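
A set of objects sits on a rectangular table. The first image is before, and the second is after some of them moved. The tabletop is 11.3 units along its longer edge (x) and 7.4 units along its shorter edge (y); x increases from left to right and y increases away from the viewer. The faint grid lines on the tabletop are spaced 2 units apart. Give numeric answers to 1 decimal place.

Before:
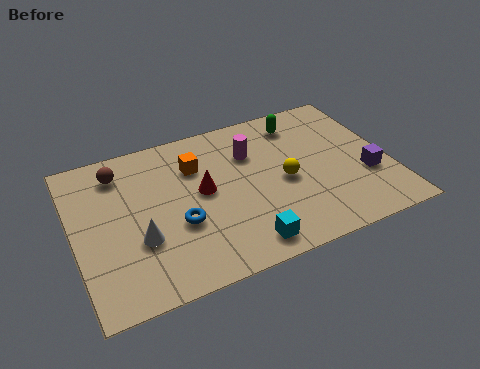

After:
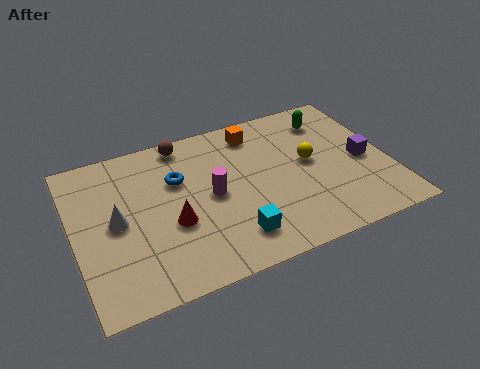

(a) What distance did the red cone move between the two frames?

1.6

From (4.6, 4.0) to (3.4, 2.9), the red cone covered √(1.2² + 1.1²) ≈ 1.6 units.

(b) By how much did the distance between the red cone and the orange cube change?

+3.4

They were about 1.3 units apart before and 4.7 after — 3.4 units further apart.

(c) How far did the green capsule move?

1.1

From (8.4, 6.1) to (9.5, 5.9), the green capsule covered √(1.1² + 0.2²) ≈ 1.1 units.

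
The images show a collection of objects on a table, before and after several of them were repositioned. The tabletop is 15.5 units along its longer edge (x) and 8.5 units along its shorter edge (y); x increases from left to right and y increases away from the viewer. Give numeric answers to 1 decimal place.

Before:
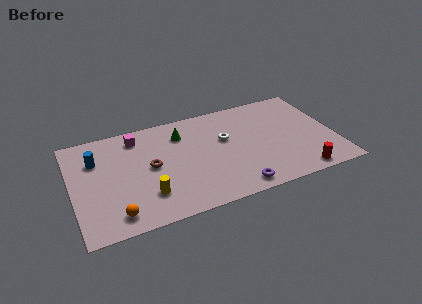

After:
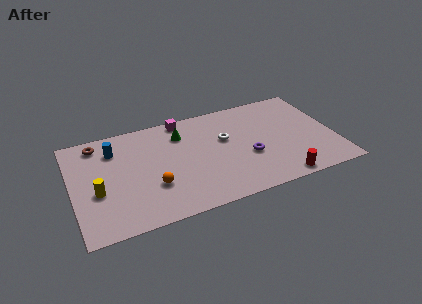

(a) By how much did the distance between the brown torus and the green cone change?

+2.1

The distance was about 2.9 in the first image and 5.0 in the second, so they moved 2.1 units further apart.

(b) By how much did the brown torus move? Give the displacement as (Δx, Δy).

(-2.9, 2.9)

The brown torus was at about (4.6, 4.4) and moved to about (1.7, 7.3).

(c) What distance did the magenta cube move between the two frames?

2.9

The magenta cube was near (4.0, 7.1) before and (6.8, 7.7) after, so it travelled √(2.8² + 0.6²) ≈ 2.9 units.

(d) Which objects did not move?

the green cone and the white torus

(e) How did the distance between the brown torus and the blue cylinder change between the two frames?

-2.3

They were about 3.5 units apart before and 1.2 after — 2.3 units closer together.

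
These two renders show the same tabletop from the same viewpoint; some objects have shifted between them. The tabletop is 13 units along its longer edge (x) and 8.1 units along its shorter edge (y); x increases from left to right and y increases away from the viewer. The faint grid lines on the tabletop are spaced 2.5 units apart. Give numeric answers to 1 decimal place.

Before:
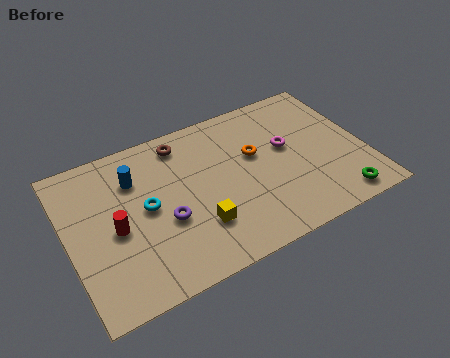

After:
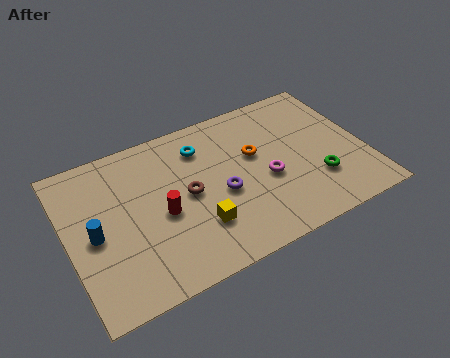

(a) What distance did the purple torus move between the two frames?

2.5

From (4.1, 3.2) to (6.6, 3.5), the purple torus covered √(2.5² + 0.3²) ≈ 2.5 units.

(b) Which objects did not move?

the yellow cube and the orange torus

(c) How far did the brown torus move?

2.8

The brown torus moved from about (5.3, 6.9) to (5.2, 4.1), a distance of √(0.1² + 2.8²) ≈ 2.8.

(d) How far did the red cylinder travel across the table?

2.0

The red cylinder moved from about (2.0, 3.7) to (4.0, 3.6), a distance of √(2.0² + 0.1²) ≈ 2.0.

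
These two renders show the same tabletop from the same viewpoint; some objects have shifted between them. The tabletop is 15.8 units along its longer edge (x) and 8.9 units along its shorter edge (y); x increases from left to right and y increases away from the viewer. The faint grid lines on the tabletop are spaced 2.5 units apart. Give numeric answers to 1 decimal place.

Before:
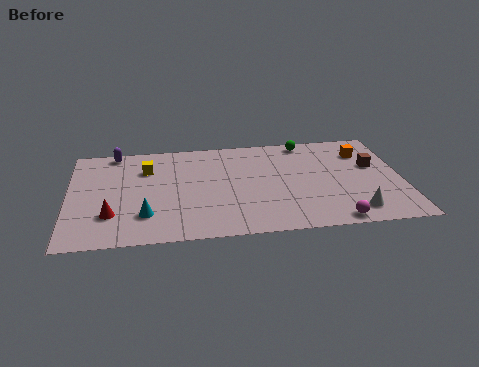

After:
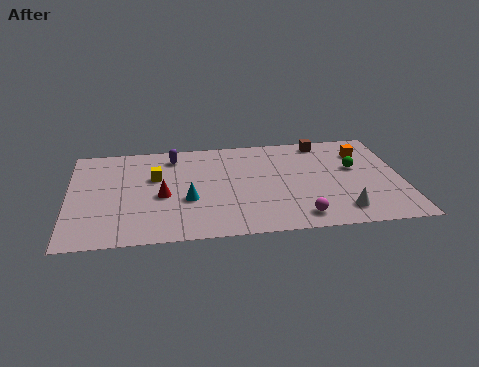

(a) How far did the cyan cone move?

2.3

From (3.6, 2.3) to (5.6, 3.4), the cyan cone covered √(2.0² + 1.1²) ≈ 2.3 units.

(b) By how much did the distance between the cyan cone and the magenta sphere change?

-3.3

Before: roughly 8.9 units apart; after: 5.6. That's 3.3 units closer together.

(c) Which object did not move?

the orange cube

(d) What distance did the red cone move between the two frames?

2.8

The red cone moved from about (2.0, 2.5) to (4.4, 3.9), a distance of √(2.4² + 1.4²) ≈ 2.8.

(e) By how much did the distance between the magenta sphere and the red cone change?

-3.6

Before: roughly 10.5 units apart; after: 6.9. That's 3.6 units closer together.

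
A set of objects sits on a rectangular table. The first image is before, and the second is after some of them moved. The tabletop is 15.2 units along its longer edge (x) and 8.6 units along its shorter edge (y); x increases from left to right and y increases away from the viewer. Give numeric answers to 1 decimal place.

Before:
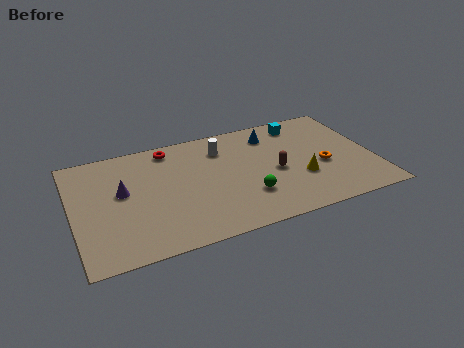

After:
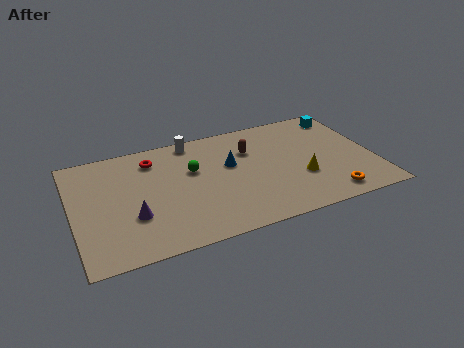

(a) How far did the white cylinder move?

1.8

The white cylinder was near (7.7, 6.6) before and (6.3, 7.7) after, so it travelled √(1.4² + 1.1²) ≈ 1.8 units.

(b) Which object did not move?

the yellow cone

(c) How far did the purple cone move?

2.0

The purple cone moved from about (2.5, 4.9) to (2.9, 2.9), a distance of √(0.4² + 2.0²) ≈ 2.0.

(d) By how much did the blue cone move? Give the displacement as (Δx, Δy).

(-2.3, -1.7)

From the two frames, the blue cone sits at roughly (10.3, 6.9) before and (8.0, 5.2) after.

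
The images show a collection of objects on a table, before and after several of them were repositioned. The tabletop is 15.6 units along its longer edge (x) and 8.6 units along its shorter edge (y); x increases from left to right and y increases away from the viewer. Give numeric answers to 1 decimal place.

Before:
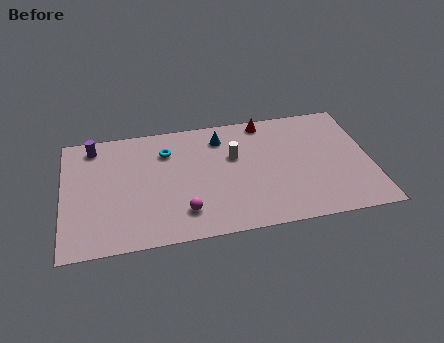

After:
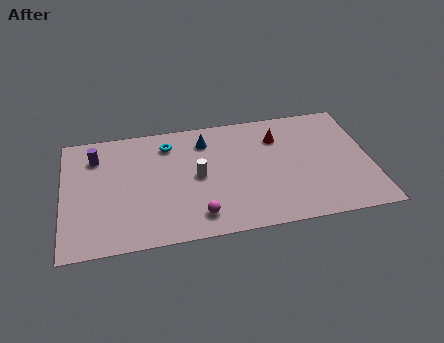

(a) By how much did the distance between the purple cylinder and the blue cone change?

-0.9

Before: roughly 6.5 units apart; after: 5.6. That's 0.9 units closer together.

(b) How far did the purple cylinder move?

0.8

The purple cylinder was near (1.6, 7.4) before and (1.7, 6.6) after, so it travelled √(0.1² + 0.8²) ≈ 0.8 units.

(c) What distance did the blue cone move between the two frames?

0.8

From (8.1, 6.9) to (7.3, 6.8), the blue cone covered √(0.8² + 0.1²) ≈ 0.8 units.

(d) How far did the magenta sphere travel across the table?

0.8

The magenta sphere moved from about (6.0, 1.9) to (6.7, 1.5), a distance of √(0.7² + 0.4²) ≈ 0.8.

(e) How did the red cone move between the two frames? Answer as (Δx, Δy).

(0.6, -1.3)

The red cone was at about (10.4, 7.7) and moved to about (11.0, 6.4).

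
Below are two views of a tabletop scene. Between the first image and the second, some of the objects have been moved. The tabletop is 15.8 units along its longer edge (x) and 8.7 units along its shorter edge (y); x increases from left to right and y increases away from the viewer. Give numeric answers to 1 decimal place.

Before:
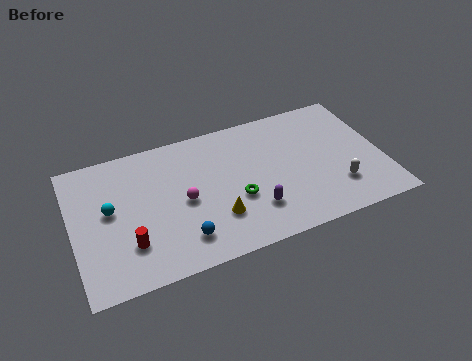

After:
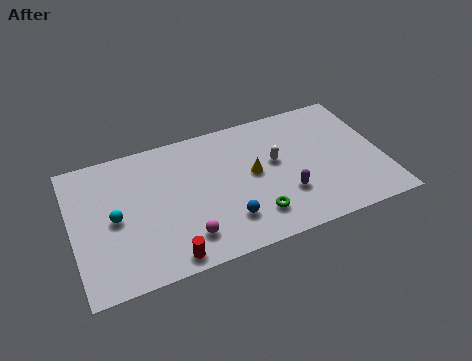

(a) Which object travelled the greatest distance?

the white capsule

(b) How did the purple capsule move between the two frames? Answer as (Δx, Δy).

(1.7, 0.4)

The purple capsule started near (9.0, 2.3) and ended near (10.7, 2.7).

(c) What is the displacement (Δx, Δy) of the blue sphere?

(2.3, 0.3)

The blue sphere was at about (5.3, 1.8) and moved to about (7.6, 2.1).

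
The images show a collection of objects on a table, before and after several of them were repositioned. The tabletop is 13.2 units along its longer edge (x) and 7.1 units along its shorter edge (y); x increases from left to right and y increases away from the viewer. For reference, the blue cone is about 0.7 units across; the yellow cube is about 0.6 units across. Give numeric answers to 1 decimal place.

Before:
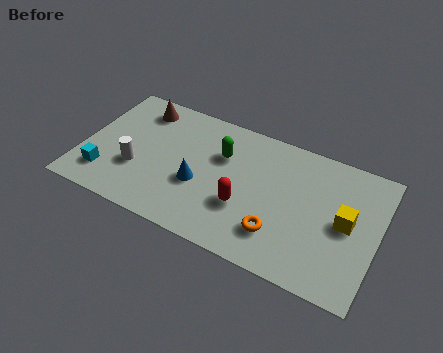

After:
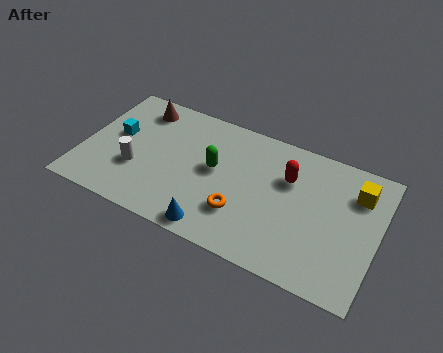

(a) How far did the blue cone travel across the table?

2.2

The blue cone was near (5.3, 2.8) before and (6.3, 0.8) after, so it travelled √(1.0² + 2.0²) ≈ 2.2 units.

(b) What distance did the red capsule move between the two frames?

2.9

The red capsule moved from about (7.4, 2.5) to (9.1, 4.8), a distance of √(1.7² + 2.3²) ≈ 2.9.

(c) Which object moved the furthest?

the red capsule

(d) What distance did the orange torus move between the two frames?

1.7

From (9.0, 1.8) to (7.3, 2.1), the orange torus covered √(1.7² + 0.3²) ≈ 1.7 units.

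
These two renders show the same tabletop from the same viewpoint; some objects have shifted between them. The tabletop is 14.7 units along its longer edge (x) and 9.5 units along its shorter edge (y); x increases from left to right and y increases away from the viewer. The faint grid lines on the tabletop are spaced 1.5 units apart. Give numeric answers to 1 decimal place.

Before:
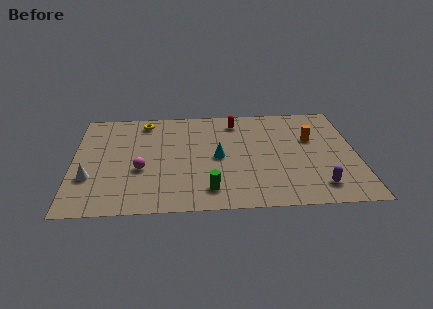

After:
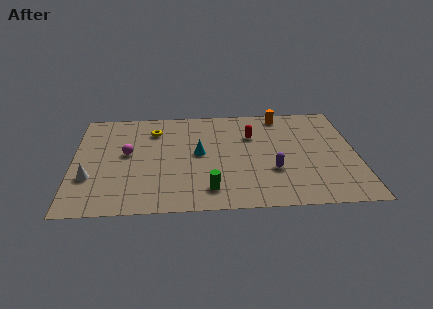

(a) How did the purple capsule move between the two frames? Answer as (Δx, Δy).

(-2.3, 1.5)

The purple capsule started near (12.6, 1.7) and ended near (10.3, 3.2).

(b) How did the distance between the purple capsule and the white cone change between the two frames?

-2.4

Before: roughly 11.8 units apart; after: 9.4. That's 2.4 units closer together.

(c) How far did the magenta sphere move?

1.7

The magenta sphere was near (3.5, 3.7) before and (2.8, 5.2) after, so it travelled √(0.7² + 1.5²) ≈ 1.7 units.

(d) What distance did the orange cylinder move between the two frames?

2.8

The orange cylinder moved from about (12.4, 6.0) to (10.9, 8.4), a distance of √(1.5² + 2.4²) ≈ 2.8.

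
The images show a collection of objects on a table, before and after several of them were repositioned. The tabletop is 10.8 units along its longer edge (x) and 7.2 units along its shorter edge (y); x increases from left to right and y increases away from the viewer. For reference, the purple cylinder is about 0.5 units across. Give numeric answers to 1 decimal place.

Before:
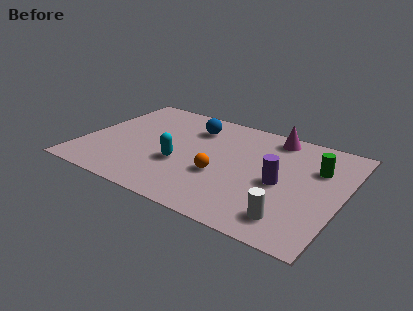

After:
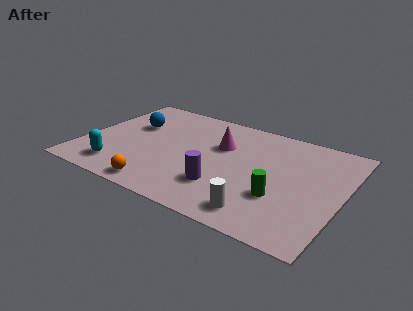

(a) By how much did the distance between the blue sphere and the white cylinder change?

+0.6

The distance was about 6.3 in the first image and 6.9 in the second, so they moved 0.6 units further apart.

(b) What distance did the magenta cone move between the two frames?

2.6

The magenta cone was near (7.6, 6.3) before and (5.6, 4.7) after, so it travelled √(2.0² + 1.6²) ≈ 2.6 units.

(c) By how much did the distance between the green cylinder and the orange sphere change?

+0.7

They were about 4.3 units apart before and 5.0 after — 0.7 units further apart.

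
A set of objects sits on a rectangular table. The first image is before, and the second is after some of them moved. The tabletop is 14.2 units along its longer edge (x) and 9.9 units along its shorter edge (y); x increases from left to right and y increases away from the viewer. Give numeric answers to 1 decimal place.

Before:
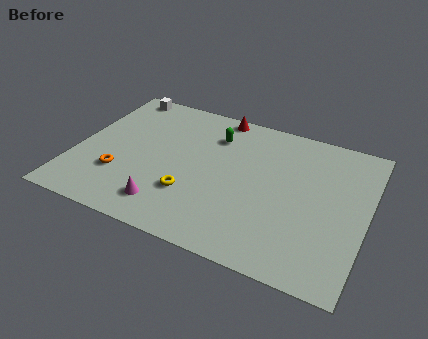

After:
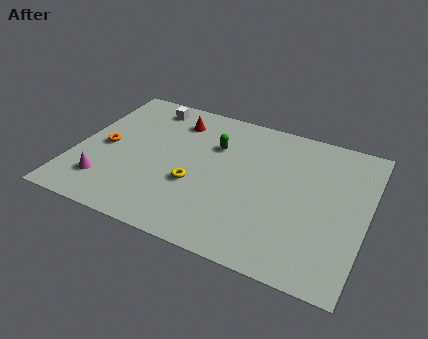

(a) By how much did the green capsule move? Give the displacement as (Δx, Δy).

(0.1, -0.7)

The green capsule was at about (6.5, 7.5) and moved to about (6.6, 6.8).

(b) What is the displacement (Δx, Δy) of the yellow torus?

(0.1, 0.7)

The yellow torus was at about (5.9, 3.0) and moved to about (6.0, 3.7).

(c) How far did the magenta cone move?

3.1

The magenta cone was near (4.9, 1.8) before and (1.8, 2.2) after, so it travelled √(3.1² + 0.4²) ≈ 3.1 units.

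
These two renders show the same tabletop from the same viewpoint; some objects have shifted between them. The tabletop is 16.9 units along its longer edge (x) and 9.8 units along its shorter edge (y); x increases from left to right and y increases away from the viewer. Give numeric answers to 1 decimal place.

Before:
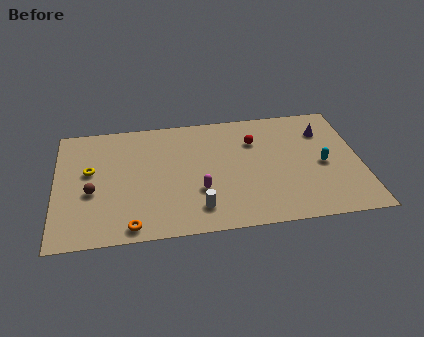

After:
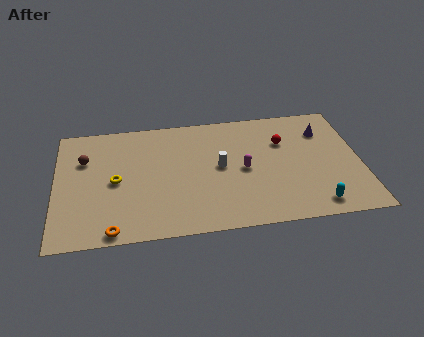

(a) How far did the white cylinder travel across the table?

3.5

The white cylinder moved from about (7.8, 1.9) to (9.1, 5.1), a distance of √(1.3² + 3.2²) ≈ 3.5.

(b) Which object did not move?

the purple cone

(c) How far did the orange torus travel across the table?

1.0

From (4.1, 1.0) to (3.1, 0.8), the orange torus covered √(1.0² + 0.2²) ≈ 1.0 units.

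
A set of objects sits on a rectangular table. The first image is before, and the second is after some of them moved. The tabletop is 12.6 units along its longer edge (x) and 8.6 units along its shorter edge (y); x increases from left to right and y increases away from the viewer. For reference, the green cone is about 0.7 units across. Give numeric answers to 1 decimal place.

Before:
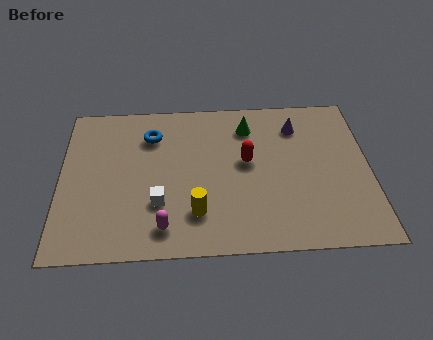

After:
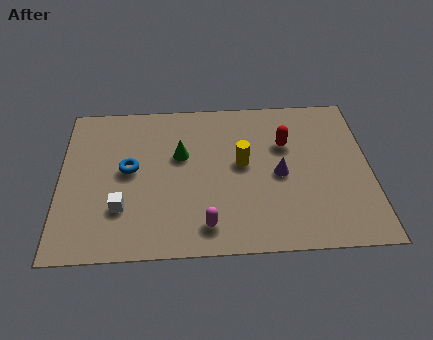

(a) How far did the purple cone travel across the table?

2.8

The purple cone moved from about (9.7, 6.7) to (8.9, 4.0), a distance of √(0.8² + 2.7²) ≈ 2.8.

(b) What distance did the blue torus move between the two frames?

2.1

The blue torus moved from about (3.7, 6.5) to (2.8, 4.6), a distance of √(0.9² + 1.9²) ≈ 2.1.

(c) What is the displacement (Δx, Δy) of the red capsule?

(1.6, 0.9)

The red capsule was at about (7.6, 4.8) and moved to about (9.2, 5.7).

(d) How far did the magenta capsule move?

1.7

From (4.2, 1.4) to (5.9, 1.4), the magenta capsule covered √(1.7² + 0.0²) ≈ 1.7 units.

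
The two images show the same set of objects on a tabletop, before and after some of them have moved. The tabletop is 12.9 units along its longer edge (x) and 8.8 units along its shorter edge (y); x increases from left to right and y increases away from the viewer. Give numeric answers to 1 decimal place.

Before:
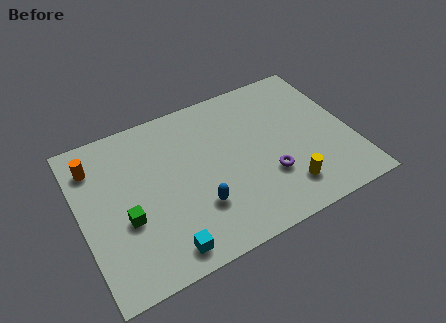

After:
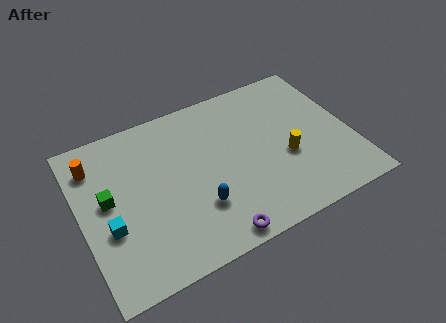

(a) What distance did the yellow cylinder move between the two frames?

1.7

The yellow cylinder moved from about (9.4, 1.8) to (9.7, 3.5), a distance of √(0.3² + 1.7²) ≈ 1.7.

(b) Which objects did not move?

the orange cylinder and the blue capsule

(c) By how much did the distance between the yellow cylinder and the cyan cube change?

+2.6

The distance was about 5.9 in the first image and 8.5 in the second, so they moved 2.6 units further apart.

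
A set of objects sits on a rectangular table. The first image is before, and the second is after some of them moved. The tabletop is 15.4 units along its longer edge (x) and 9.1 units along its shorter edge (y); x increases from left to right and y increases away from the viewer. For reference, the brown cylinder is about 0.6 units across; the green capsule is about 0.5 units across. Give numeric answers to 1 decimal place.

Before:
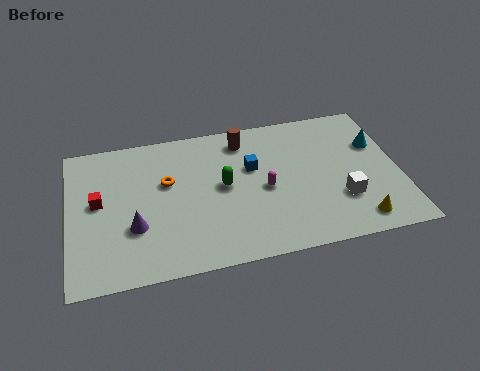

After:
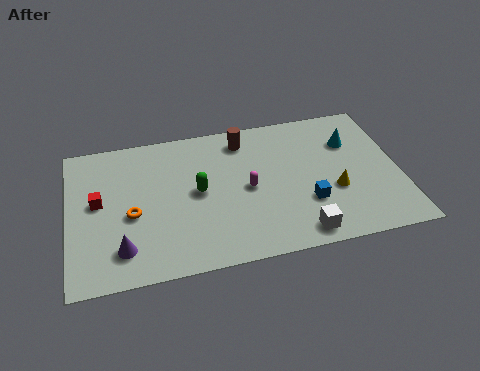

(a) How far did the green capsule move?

1.2

The green capsule was near (7.2, 4.8) before and (6.0, 4.7) after, so it travelled √(1.2² + 0.1²) ≈ 1.2 units.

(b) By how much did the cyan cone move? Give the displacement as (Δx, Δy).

(-1.2, 0.4)

The cyan cone started near (14.5, 6.0) and ended near (13.3, 6.4).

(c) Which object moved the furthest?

the blue cube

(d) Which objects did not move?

the brown cylinder and the red cube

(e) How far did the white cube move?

2.7

The white cube was near (12.6, 2.8) before and (10.5, 1.1) after, so it travelled √(2.1² + 1.7²) ≈ 2.7 units.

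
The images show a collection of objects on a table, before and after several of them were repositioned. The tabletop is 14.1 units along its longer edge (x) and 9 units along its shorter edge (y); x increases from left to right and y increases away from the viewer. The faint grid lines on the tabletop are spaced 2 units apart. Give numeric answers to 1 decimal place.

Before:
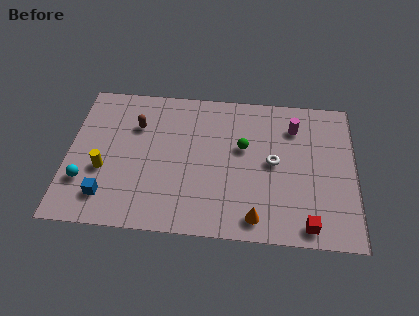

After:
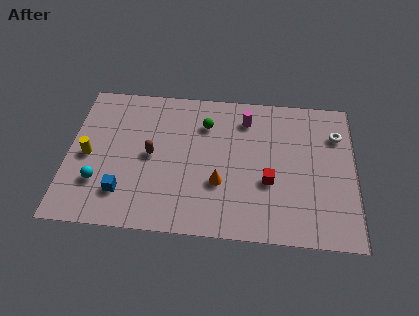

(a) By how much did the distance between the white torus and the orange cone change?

+3.2

The distance was about 3.5 in the first image and 6.7 in the second, so they moved 3.2 units further apart.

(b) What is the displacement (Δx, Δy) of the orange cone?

(-1.8, 1.9)

From the two frames, the orange cone sits at roughly (9.3, 1.2) before and (7.5, 3.1) after.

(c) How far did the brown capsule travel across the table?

2.0

The brown capsule moved from about (3.3, 6.3) to (4.1, 4.5), a distance of √(0.8² + 1.8²) ≈ 2.0.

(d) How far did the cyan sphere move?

0.7

From (0.9, 2.6) to (1.6, 2.6), the cyan sphere covered √(0.7² + 0.0²) ≈ 0.7 units.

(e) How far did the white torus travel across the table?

3.7

From (10.1, 4.6) to (13.2, 6.6), the white torus covered √(3.1² + 2.0²) ≈ 3.7 units.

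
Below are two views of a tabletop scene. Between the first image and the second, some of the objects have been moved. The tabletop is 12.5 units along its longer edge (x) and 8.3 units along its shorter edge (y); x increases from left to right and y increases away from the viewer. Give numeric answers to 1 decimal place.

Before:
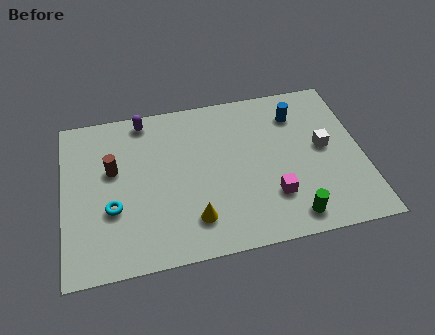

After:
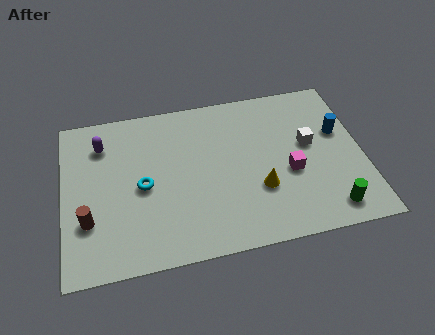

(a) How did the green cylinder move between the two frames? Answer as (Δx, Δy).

(1.6, 0.1)

The green cylinder was at about (9.3, 1.1) and moved to about (10.9, 1.2).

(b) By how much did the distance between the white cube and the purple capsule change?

+0.8

Before: roughly 8.0 units apart; after: 8.8. That's 0.8 units further apart.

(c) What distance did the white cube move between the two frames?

0.7

From (10.9, 4.4) to (10.3, 4.7), the white cube covered √(0.6² + 0.3²) ≈ 0.7 units.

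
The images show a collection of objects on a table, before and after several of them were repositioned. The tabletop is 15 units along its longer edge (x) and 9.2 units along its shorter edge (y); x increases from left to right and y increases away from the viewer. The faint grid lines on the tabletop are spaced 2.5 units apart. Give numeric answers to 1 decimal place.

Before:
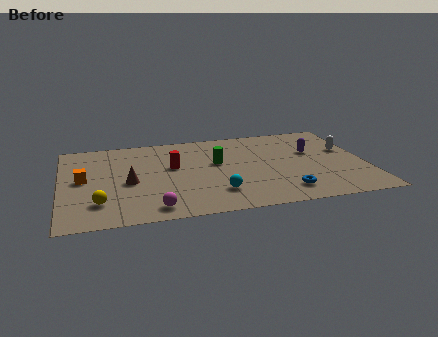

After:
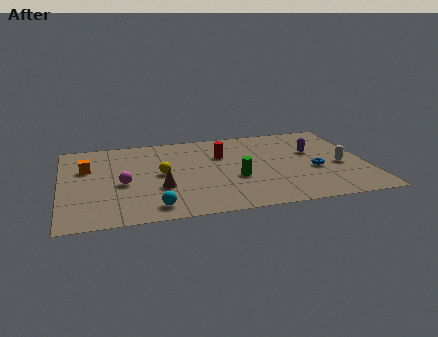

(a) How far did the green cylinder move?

2.1

The green cylinder was near (7.7, 5.4) before and (8.5, 3.5) after, so it travelled √(0.8² + 1.9²) ≈ 2.1 units.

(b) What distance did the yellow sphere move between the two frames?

4.0

From (1.8, 2.2) to (4.9, 4.7), the yellow sphere covered √(3.1² + 2.5²) ≈ 4.0 units.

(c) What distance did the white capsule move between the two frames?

1.8

From (14.2, 5.6) to (13.7, 3.9), the white capsule covered √(0.5² + 1.7²) ≈ 1.8 units.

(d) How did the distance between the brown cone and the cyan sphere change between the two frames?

-2.7

They were about 4.6 units apart before and 1.9 after — 2.7 units closer together.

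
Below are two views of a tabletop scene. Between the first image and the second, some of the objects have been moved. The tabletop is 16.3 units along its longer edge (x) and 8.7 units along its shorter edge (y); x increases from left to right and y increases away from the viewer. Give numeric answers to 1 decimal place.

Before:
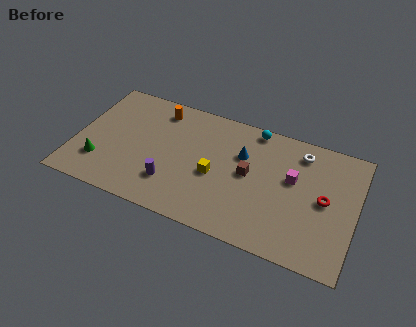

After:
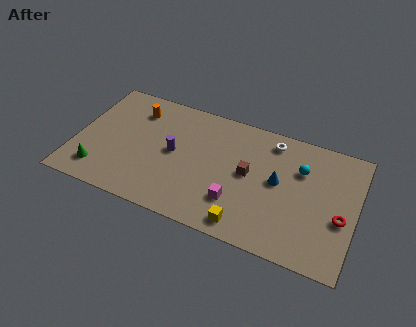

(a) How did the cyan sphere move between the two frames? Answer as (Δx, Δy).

(2.9, -1.9)

From the two frames, the cyan sphere sits at roughly (10.1, 7.9) before and (13.0, 6.0) after.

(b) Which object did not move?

the brown cube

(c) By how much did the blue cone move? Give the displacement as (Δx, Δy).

(2.2, -1.1)

From the two frames, the blue cone sits at roughly (9.6, 5.8) before and (11.8, 4.7) after.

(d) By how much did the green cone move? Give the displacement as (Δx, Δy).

(0.0, -0.6)

The green cone started near (1.6, 2.3) and ended near (1.6, 1.7).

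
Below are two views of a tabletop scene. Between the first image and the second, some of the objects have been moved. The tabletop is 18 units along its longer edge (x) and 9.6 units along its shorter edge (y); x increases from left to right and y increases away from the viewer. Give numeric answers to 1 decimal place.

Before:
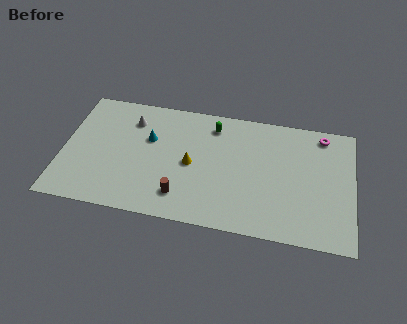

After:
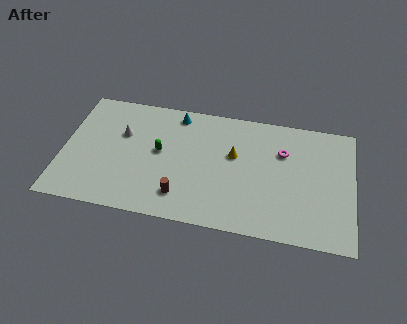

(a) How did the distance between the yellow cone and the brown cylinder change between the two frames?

+2.3

The distance was about 2.6 in the first image and 4.9 in the second, so they moved 2.3 units further apart.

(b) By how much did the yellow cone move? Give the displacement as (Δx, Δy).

(2.6, 1.2)

The yellow cone was at about (8.0, 4.6) and moved to about (10.6, 5.8).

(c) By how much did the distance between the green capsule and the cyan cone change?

-1.0

The distance was about 4.3 in the first image and 3.3 in the second, so they moved 1.0 units closer together.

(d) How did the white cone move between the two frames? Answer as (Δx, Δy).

(-0.5, -1.2)

The white cone started near (4.1, 7.4) and ended near (3.6, 6.2).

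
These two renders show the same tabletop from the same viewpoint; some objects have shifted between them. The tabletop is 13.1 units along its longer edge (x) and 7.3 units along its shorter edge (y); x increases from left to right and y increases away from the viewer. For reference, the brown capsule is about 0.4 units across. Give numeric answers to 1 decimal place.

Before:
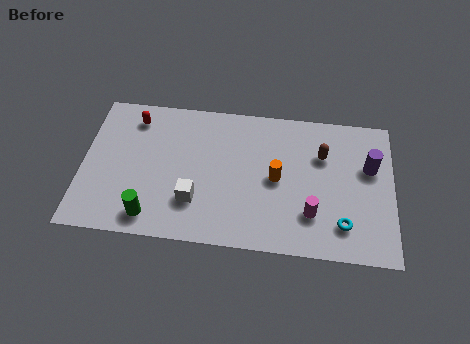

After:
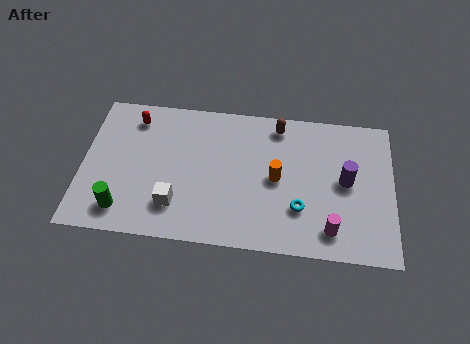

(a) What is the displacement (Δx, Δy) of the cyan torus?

(-1.8, 0.6)

The cyan torus started near (11.0, 1.6) and ended near (9.2, 2.2).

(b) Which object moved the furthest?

the brown capsule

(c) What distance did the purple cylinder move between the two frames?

1.3

The purple cylinder was near (12.1, 4.6) before and (11.1, 3.8) after, so it travelled √(1.0² + 0.8²) ≈ 1.3 units.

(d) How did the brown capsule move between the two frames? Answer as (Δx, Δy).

(-1.9, 1.3)

From the two frames, the brown capsule sits at roughly (10.1, 5.0) before and (8.2, 6.3) after.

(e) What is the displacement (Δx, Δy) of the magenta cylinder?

(0.8, -0.7)

From the two frames, the magenta cylinder sits at roughly (9.7, 2.0) before and (10.5, 1.3) after.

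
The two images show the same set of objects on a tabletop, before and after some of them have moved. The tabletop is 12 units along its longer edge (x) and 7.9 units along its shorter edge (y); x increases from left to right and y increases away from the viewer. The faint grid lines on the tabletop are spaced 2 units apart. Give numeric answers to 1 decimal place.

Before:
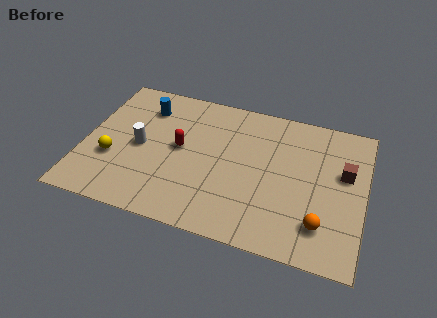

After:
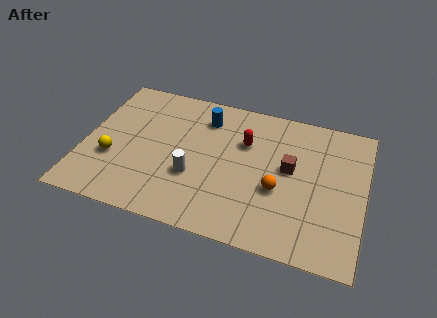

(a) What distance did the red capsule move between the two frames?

2.9

From (4.1, 4.2) to (6.8, 5.3), the red capsule covered √(2.7² + 1.1²) ≈ 2.9 units.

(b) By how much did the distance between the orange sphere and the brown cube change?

-1.7

They were about 3.1 units apart before and 1.4 after — 1.7 units closer together.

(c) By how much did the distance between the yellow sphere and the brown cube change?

-2.3

The distance was about 10.0 in the first image and 7.7 in the second, so they moved 2.3 units closer together.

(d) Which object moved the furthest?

the red capsule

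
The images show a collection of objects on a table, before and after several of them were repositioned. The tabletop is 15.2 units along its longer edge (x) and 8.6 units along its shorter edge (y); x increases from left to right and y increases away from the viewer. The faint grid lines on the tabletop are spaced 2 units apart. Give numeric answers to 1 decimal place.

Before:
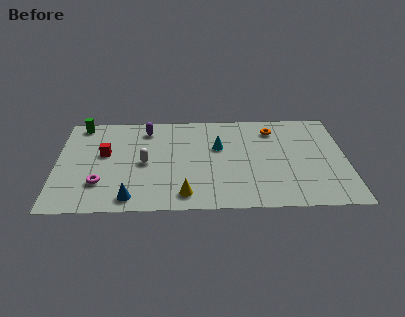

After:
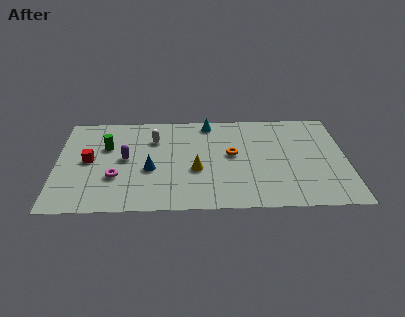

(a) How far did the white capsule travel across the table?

2.2

From (4.6, 4.1) to (5.1, 6.2), the white capsule covered √(0.5² + 2.1²) ≈ 2.2 units.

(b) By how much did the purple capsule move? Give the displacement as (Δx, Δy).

(-1.1, -2.6)

The purple capsule started near (4.7, 7.1) and ended near (3.6, 4.5).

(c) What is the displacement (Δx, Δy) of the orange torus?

(-2.2, -2.2)

The orange torus started near (11.4, 6.9) and ended near (9.2, 4.7).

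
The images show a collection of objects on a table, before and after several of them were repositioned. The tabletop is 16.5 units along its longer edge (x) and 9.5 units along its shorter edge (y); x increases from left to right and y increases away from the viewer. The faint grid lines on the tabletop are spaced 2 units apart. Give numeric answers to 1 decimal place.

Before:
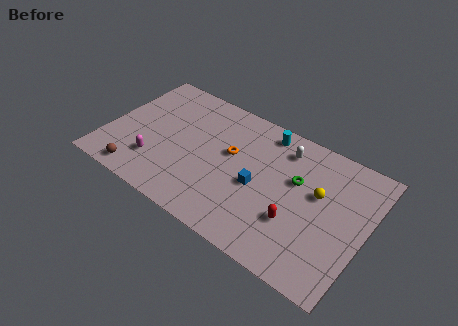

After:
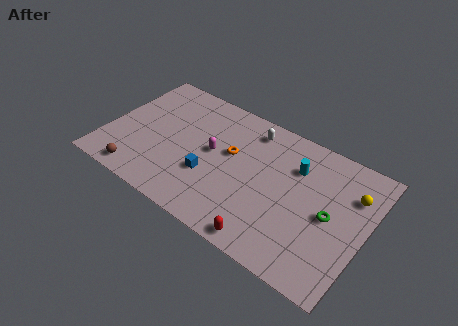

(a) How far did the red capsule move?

2.6

From (12.4, 3.1) to (11.0, 0.9), the red capsule covered √(1.4² + 2.2²) ≈ 2.6 units.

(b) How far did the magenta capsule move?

4.2

From (3.4, 2.5) to (6.7, 5.1), the magenta capsule covered √(3.3² + 2.6²) ≈ 4.2 units.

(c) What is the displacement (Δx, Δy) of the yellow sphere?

(2.0, 1.1)

The yellow sphere was at about (13.4, 5.7) and moved to about (15.4, 6.8).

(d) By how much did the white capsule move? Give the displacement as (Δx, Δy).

(-2.2, 0.3)

From the two frames, the white capsule sits at roughly (10.9, 7.7) before and (8.7, 8.0) after.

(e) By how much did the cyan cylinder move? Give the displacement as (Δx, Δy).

(2.2, -1.5)

From the two frames, the cyan cylinder sits at roughly (9.6, 8.3) before and (11.8, 6.8) after.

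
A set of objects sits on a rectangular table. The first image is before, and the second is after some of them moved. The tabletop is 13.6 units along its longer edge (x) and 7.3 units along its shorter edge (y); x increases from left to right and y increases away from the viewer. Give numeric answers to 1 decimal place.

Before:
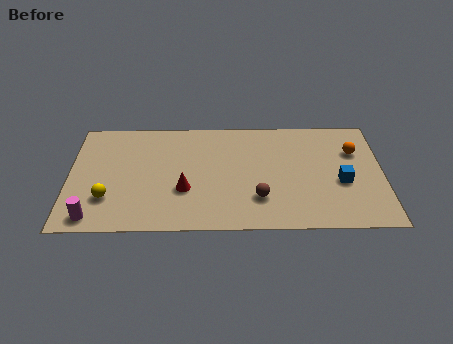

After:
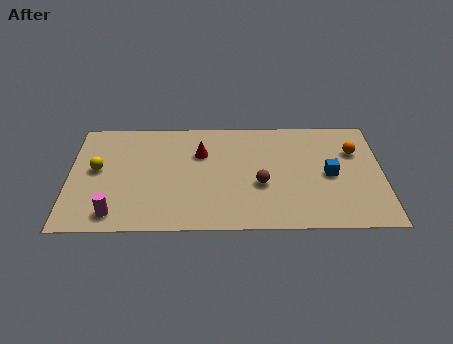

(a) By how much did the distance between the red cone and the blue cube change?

-1.0

Before: roughly 6.8 units apart; after: 5.8. That's 1.0 units closer together.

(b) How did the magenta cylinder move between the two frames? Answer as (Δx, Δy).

(0.9, 0.2)

The magenta cylinder started near (1.1, 0.9) and ended near (2.0, 1.1).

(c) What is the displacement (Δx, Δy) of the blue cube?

(-0.5, 0.5)

The blue cube started near (11.8, 3.0) and ended near (11.3, 3.5).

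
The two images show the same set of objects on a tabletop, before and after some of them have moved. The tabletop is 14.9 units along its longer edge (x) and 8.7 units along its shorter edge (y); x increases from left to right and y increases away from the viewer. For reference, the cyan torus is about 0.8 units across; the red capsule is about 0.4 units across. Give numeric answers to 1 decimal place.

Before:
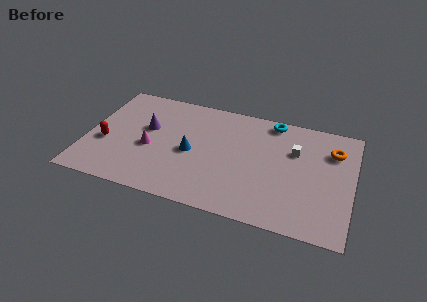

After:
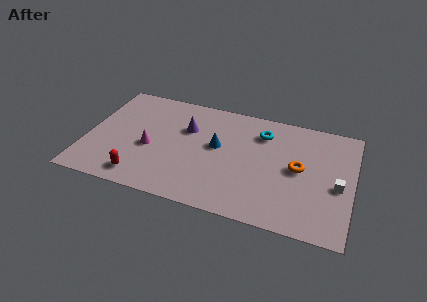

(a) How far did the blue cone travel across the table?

1.7

From (5.9, 4.0) to (7.3, 4.9), the blue cone covered √(1.4² + 0.9²) ≈ 1.7 units.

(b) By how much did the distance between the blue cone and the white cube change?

+0.9

They were about 6.0 units apart before and 6.9 after — 0.9 units further apart.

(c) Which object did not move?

the magenta cone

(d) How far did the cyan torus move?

1.2

The cyan torus moved from about (10.2, 7.8) to (9.7, 6.7), a distance of √(0.5² + 1.1²) ≈ 1.2.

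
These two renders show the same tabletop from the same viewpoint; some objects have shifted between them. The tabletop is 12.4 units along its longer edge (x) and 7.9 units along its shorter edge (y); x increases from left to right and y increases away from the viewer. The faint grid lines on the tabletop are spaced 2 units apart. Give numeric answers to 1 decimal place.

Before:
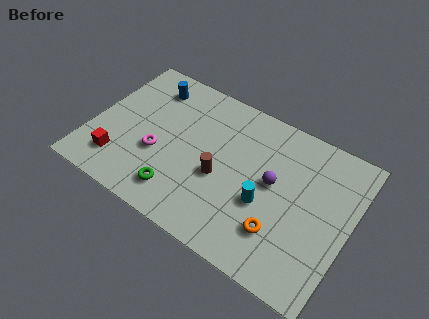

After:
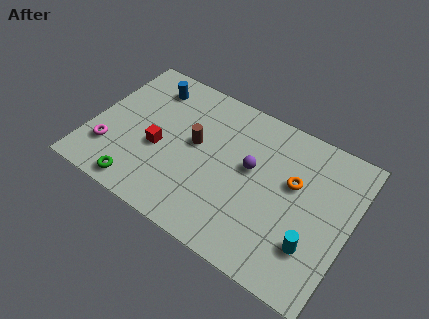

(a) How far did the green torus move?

1.9

The green torus moved from about (4.6, 1.5) to (2.8, 0.9), a distance of √(1.8² + 0.6²) ≈ 1.9.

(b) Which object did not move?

the blue cylinder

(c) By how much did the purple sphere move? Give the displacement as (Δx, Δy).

(-1.1, 0.2)

The purple sphere was at about (8.7, 4.3) and moved to about (7.6, 4.5).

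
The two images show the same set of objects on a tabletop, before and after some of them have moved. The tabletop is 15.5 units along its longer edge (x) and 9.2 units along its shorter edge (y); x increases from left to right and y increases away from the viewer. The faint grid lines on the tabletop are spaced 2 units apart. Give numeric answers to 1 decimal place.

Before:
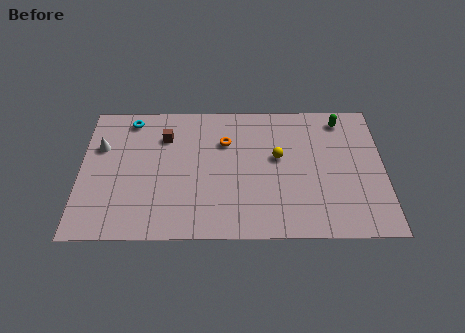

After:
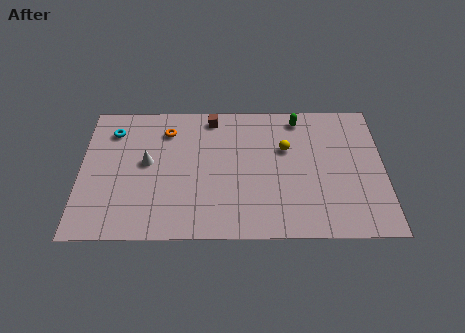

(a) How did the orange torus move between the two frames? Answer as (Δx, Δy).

(-3.0, 0.8)

The orange torus was at about (7.4, 6.4) and moved to about (4.4, 7.2).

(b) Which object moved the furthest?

the orange torus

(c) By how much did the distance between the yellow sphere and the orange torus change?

+3.3

They were about 2.9 units apart before and 6.2 after — 3.3 units further apart.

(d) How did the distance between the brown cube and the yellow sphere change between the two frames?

-1.6

Before: roughly 6.0 units apart; after: 4.4. That's 1.6 units closer together.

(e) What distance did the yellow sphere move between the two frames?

0.7

The yellow sphere moved from about (10.1, 5.3) to (10.5, 5.9), a distance of √(0.4² + 0.6²) ≈ 0.7.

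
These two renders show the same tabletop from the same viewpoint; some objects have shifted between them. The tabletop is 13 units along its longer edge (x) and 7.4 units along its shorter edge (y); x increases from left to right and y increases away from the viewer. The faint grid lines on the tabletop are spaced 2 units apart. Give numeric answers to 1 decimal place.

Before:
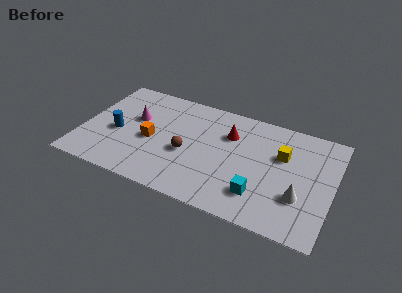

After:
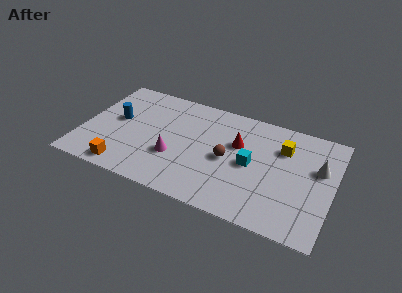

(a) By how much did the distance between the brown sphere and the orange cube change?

+3.8

They were about 1.9 units apart before and 5.7 after — 3.8 units further apart.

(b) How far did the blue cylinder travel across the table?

0.9

The blue cylinder moved from about (1.8, 3.2) to (1.7, 4.1), a distance of √(0.1² + 0.9²) ≈ 0.9.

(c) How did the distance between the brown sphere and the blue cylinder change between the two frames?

+2.2

They were about 3.7 units apart before and 5.9 after — 2.2 units further apart.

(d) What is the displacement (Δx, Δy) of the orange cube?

(-1.1, -2.4)

The orange cube was at about (3.6, 3.3) and moved to about (2.5, 0.9).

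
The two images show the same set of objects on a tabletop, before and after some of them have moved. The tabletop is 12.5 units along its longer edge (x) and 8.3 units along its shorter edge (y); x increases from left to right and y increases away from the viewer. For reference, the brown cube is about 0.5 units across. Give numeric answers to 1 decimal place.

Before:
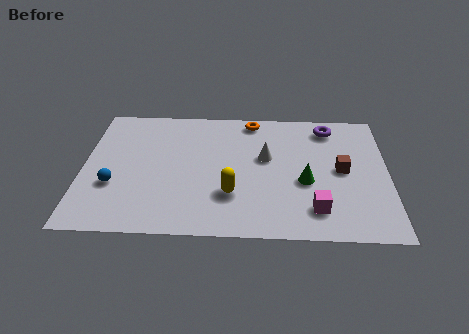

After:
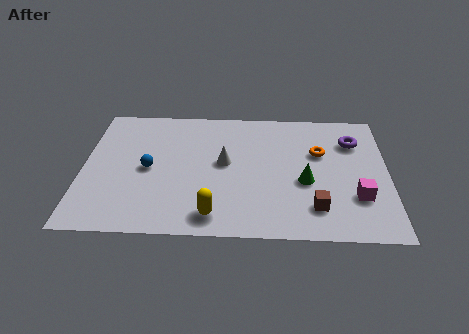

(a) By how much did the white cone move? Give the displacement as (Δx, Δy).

(-1.7, -0.4)

The white cone started near (7.5, 4.9) and ended near (5.8, 4.5).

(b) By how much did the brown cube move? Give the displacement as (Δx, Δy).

(-1.1, -2.4)

From the two frames, the brown cube sits at roughly (10.6, 4.2) before and (9.5, 1.8) after.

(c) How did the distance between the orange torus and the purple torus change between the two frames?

-1.6

Before: roughly 3.2 units apart; after: 1.6. That's 1.6 units closer together.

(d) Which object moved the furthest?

the orange torus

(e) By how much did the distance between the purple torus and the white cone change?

+2.2

Before: roughly 3.3 units apart; after: 5.5. That's 2.2 units further apart.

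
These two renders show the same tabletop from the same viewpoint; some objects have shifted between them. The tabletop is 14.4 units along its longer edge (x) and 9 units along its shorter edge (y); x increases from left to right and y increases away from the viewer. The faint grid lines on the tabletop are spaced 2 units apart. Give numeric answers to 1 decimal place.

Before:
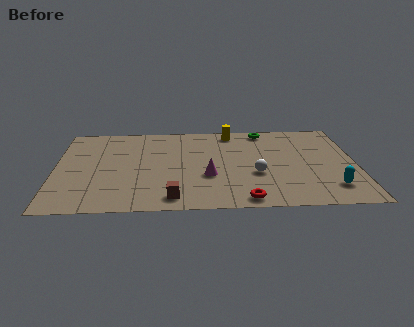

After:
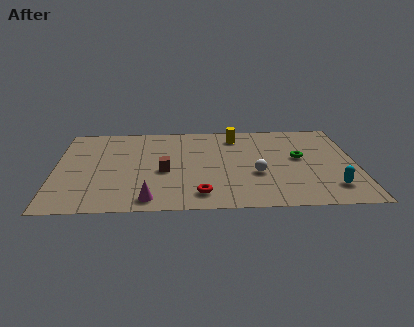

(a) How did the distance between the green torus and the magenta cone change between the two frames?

+2.7

The distance was about 5.5 in the first image and 8.2 in the second, so they moved 2.7 units further apart.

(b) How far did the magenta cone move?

3.6

The magenta cone moved from about (7.3, 3.3) to (4.5, 1.1), a distance of √(2.8² + 2.2²) ≈ 3.6.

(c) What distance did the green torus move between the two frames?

3.4

From (10.1, 8.0) to (11.7, 5.0), the green torus covered √(1.6² + 3.0²) ≈ 3.4 units.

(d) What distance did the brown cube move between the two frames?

2.7

From (5.6, 1.2) to (5.2, 3.9), the brown cube covered √(0.4² + 2.7²) ≈ 2.7 units.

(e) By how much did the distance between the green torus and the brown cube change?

-1.6

Before: roughly 8.2 units apart; after: 6.6. That's 1.6 units closer together.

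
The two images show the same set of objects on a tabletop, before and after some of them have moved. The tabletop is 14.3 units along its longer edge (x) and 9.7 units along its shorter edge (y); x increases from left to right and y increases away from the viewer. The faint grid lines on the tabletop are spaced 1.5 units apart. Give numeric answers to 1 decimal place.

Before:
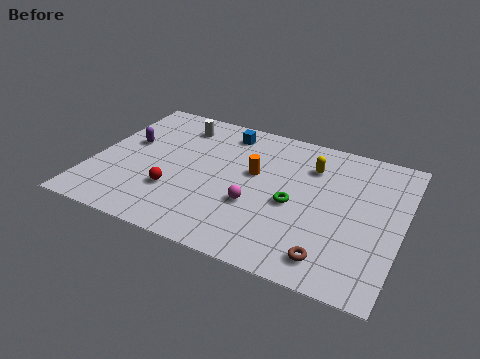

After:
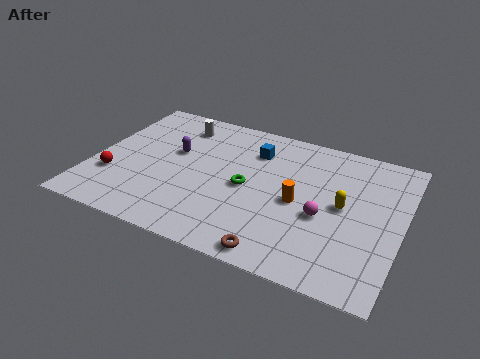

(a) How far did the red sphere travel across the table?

2.9

From (4.0, 3.0) to (1.1, 3.0), the red sphere covered √(2.9² + 0.0²) ≈ 2.9 units.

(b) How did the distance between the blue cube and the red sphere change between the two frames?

+2.0

The distance was about 5.5 in the first image and 7.5 in the second, so they moved 2.0 units further apart.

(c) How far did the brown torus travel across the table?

2.4

The brown torus was near (11.4, 1.5) before and (9.1, 0.9) after, so it travelled √(2.3² + 0.6²) ≈ 2.4 units.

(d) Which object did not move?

the white cylinder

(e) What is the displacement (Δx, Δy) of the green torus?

(-2.2, 0.3)

From the two frames, the green torus sits at roughly (9.4, 4.3) before and (7.2, 4.6) after.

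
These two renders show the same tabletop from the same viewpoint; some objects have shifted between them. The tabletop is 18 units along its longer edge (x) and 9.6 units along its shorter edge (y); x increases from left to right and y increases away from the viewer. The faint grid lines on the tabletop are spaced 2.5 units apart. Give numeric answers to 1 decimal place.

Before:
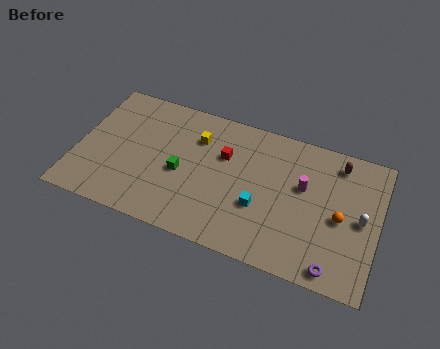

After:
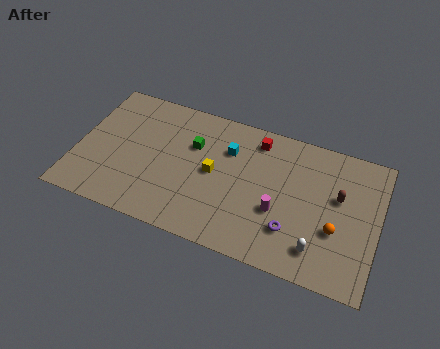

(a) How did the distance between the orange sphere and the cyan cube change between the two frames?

+2.7

They were about 4.8 units apart before and 7.5 after — 2.7 units further apart.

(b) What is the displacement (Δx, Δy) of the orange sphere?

(-0.2, -0.9)

The orange sphere started near (15.8, 4.4) and ended near (15.6, 3.5).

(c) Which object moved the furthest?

the cyan cube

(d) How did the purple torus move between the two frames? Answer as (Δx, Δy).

(-2.6, 1.6)

The purple torus started near (15.7, 1.0) and ended near (13.1, 2.6).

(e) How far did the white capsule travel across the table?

3.6

From (17.0, 4.7) to (14.7, 1.9), the white capsule covered √(2.3² + 2.8²) ≈ 3.6 units.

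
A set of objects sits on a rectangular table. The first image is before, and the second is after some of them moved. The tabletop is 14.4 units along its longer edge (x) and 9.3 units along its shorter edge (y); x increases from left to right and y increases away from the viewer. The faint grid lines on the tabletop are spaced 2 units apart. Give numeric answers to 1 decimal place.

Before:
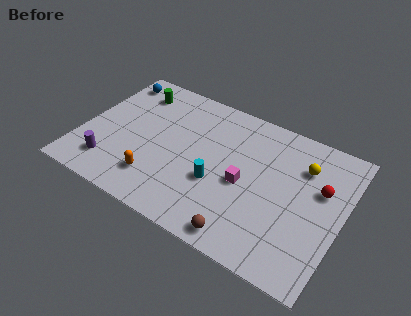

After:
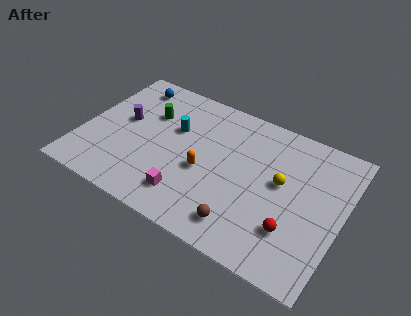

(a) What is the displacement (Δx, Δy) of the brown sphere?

(-0.2, 0.6)

From the two frames, the brown sphere sits at roughly (9.6, 1.0) before and (9.4, 1.6) after.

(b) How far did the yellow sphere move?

1.9

The yellow sphere moved from about (12.0, 6.8) to (11.0, 5.2), a distance of √(1.0² + 1.6²) ≈ 1.9.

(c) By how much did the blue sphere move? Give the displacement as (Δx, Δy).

(1.0, 0.0)

From the two frames, the blue sphere sits at roughly (1.0, 7.9) before and (2.0, 7.9) after.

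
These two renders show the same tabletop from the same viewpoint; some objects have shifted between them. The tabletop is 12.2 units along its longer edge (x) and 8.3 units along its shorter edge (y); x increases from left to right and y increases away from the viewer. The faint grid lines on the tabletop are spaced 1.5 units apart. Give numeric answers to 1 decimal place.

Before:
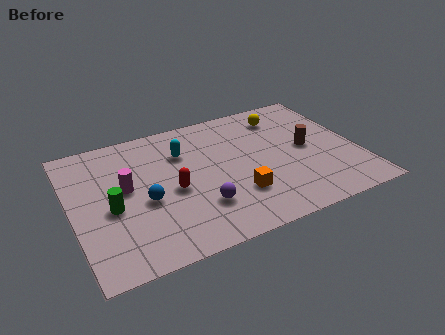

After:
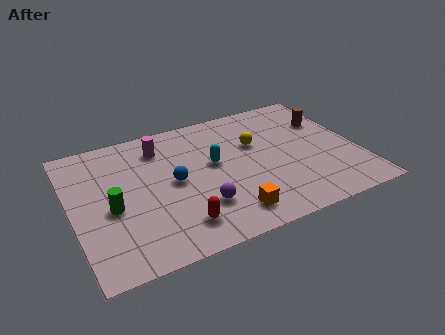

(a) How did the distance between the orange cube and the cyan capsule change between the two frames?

-0.7

Before: roughly 4.0 units apart; after: 3.3. That's 0.7 units closer together.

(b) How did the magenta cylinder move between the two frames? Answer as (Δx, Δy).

(1.7, 2.0)

The magenta cylinder was at about (2.3, 4.6) and moved to about (4.0, 6.6).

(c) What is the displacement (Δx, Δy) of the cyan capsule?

(1.2, -1.2)

The cyan capsule started near (4.9, 5.9) and ended near (6.1, 4.7).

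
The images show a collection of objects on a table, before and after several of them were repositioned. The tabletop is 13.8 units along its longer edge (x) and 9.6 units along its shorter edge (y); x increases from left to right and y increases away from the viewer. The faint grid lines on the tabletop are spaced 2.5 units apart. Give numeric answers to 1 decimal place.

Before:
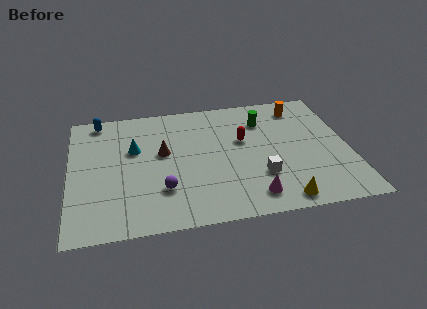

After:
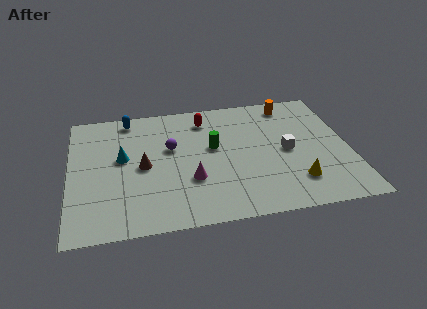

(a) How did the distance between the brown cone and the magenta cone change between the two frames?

-3.1

Before: roughly 5.8 units apart; after: 2.7. That's 3.1 units closer together.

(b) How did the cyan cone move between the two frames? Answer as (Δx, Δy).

(-0.6, -0.6)

From the two frames, the cyan cone sits at roughly (3.2, 6.0) before and (2.6, 5.4) after.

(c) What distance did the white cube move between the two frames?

2.2

The white cube was near (9.3, 2.9) before and (10.7, 4.6) after, so it travelled √(1.4² + 1.7²) ≈ 2.2 units.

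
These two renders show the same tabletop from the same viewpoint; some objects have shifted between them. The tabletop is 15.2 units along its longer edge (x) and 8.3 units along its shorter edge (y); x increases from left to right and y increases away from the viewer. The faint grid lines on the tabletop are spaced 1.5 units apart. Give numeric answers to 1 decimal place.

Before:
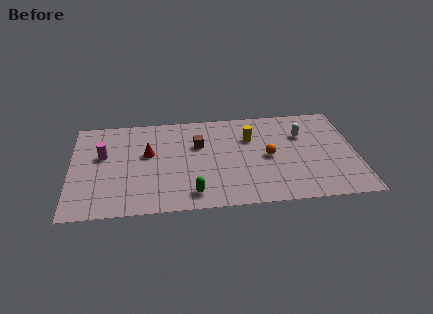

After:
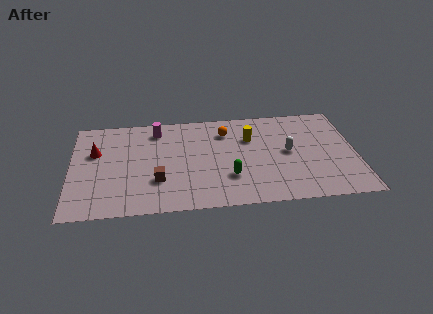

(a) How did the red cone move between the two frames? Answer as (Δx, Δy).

(-2.8, 0.4)

From the two frames, the red cone sits at roughly (4.1, 4.9) before and (1.3, 5.3) after.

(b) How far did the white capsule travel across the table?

1.6

The white capsule moved from about (12.4, 5.7) to (11.6, 4.3), a distance of √(0.8² + 1.4²) ≈ 1.6.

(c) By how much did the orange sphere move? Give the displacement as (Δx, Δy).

(-2.2, 2.4)

The orange sphere started near (10.5, 4.0) and ended near (8.3, 6.4).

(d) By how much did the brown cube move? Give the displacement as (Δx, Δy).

(-2.2, -2.8)

From the two frames, the brown cube sits at roughly (6.8, 5.4) before and (4.6, 2.6) after.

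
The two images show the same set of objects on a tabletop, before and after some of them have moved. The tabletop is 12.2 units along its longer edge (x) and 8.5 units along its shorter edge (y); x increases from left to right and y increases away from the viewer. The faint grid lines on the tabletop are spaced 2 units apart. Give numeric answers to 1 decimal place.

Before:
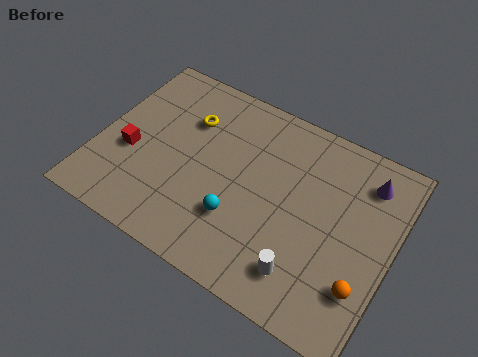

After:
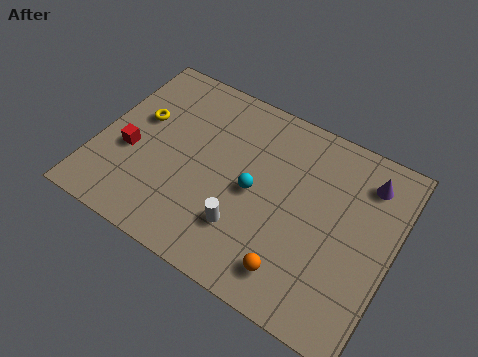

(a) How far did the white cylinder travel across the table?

2.7

The white cylinder moved from about (9.0, 1.7) to (6.4, 2.3), a distance of √(2.6² + 0.6²) ≈ 2.7.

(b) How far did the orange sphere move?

2.8

From (11.3, 2.3) to (8.6, 1.5), the orange sphere covered √(2.7² + 0.8²) ≈ 2.8 units.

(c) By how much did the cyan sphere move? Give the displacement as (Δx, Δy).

(0.4, 1.5)

From the two frames, the cyan sphere sits at roughly (6.1, 2.6) before and (6.5, 4.1) after.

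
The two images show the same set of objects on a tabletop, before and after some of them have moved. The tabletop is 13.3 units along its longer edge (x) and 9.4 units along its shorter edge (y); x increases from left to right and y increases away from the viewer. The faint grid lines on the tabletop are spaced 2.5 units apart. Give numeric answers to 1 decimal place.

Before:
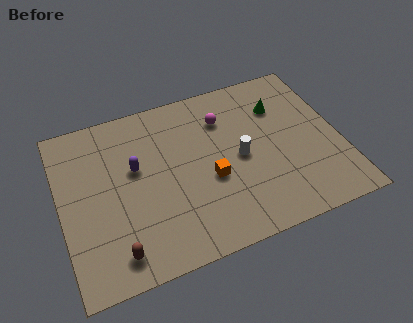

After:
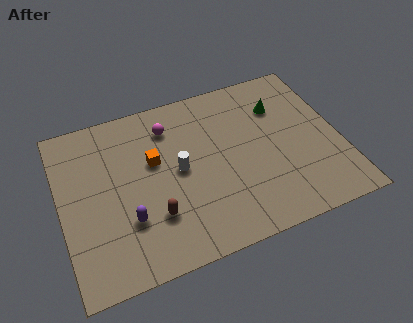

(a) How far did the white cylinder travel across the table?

2.9

From (8.5, 4.5) to (5.6, 4.8), the white cylinder covered √(2.9² + 0.3²) ≈ 2.9 units.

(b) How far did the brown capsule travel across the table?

2.3

The brown capsule moved from about (2.3, 1.4) to (4.2, 2.7), a distance of √(1.9² + 1.3²) ≈ 2.3.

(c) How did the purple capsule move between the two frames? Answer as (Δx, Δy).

(-0.6, -2.7)

The purple capsule was at about (3.6, 5.6) and moved to about (3.0, 2.9).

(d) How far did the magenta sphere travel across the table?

2.6

The magenta sphere was near (8.0, 7.0) before and (5.4, 7.4) after, so it travelled √(2.6² + 0.4²) ≈ 2.6 units.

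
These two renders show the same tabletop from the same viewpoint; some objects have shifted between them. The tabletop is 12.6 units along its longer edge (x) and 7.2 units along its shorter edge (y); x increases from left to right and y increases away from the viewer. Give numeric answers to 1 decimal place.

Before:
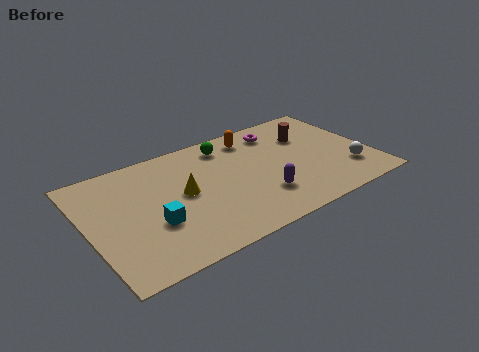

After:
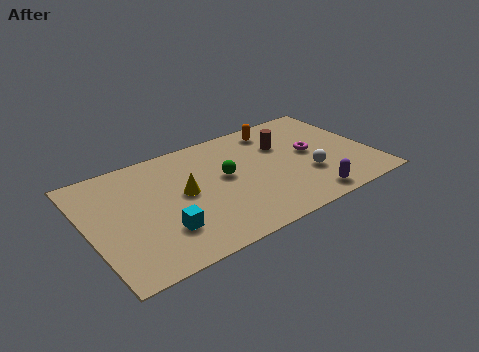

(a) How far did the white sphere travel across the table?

1.9

From (11.4, 1.9) to (9.6, 2.4), the white sphere covered √(1.8² + 0.5²) ≈ 1.9 units.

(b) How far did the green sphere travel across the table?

2.0

From (6.5, 6.0) to (6.1, 4.0), the green sphere covered √(0.4² + 2.0²) ≈ 2.0 units.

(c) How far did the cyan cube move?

0.7

The cyan cube was near (2.7, 2.6) before and (3.0, 2.0) after, so it travelled √(0.3² + 0.6²) ≈ 0.7 units.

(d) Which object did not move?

the yellow cone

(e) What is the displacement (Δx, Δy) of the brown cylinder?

(-1.2, -0.1)

From the two frames, the brown cylinder sits at roughly (10.1, 5.0) before and (8.9, 4.9) after.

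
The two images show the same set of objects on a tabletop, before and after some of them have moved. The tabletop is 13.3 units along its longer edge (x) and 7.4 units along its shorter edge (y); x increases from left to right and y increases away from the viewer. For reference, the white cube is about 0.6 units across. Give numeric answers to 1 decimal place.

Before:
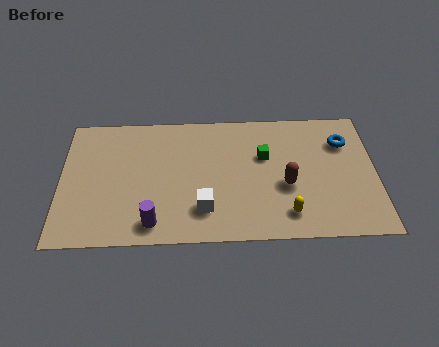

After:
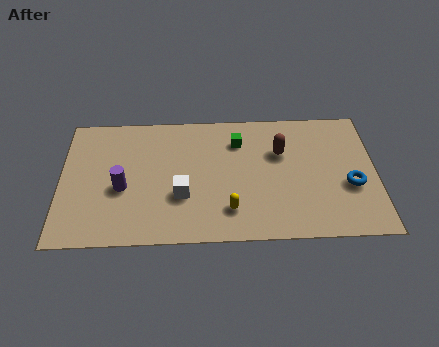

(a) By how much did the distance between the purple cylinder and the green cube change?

-0.4

They were about 5.9 units apart before and 5.5 after — 0.4 units closer together.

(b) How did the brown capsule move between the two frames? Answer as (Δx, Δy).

(-0.2, 1.9)

From the two frames, the brown capsule sits at roughly (9.5, 3.0) before and (9.3, 4.9) after.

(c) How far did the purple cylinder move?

2.4

The purple cylinder moved from about (3.9, 1.1) to (2.6, 3.1), a distance of √(1.3² + 2.0²) ≈ 2.4.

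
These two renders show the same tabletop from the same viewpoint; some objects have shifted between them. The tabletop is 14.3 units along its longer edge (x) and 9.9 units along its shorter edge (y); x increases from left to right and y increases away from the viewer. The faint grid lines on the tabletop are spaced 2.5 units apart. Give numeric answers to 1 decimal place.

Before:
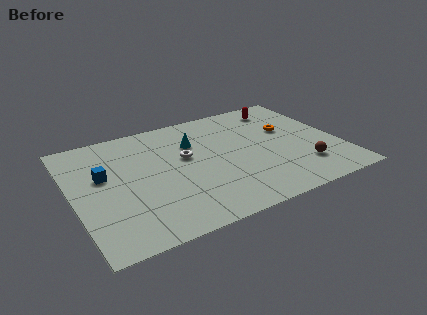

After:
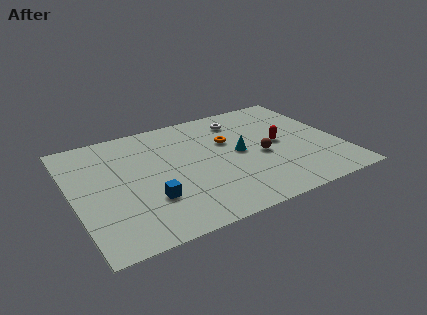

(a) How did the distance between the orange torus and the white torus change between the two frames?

-3.8

They were about 5.7 units apart before and 1.9 after — 3.8 units closer together.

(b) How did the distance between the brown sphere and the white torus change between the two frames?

-3.1

Before: roughly 6.8 units apart; after: 3.7. That's 3.1 units closer together.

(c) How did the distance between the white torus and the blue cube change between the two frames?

+3.1

The distance was about 4.4 in the first image and 7.5 in the second, so they moved 3.1 units further apart.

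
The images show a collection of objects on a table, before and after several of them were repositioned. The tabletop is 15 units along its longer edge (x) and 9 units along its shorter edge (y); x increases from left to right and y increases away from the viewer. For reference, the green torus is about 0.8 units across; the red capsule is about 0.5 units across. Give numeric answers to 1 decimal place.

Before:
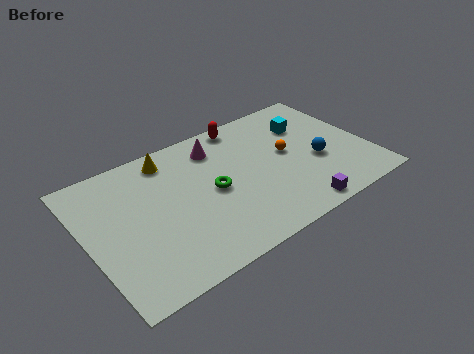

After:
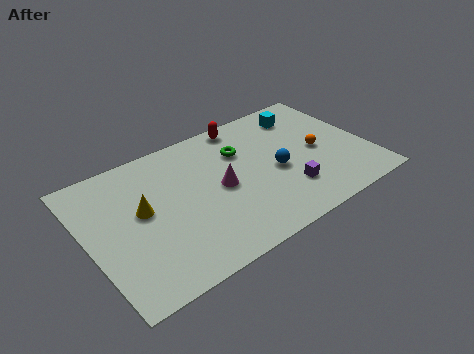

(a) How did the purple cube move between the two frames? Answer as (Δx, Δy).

(-0.1, 1.5)

The purple cube started near (10.4, 0.9) and ended near (10.3, 2.4).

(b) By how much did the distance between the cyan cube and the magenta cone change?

+1.0

They were about 5.0 units apart before and 6.0 after — 1.0 units further apart.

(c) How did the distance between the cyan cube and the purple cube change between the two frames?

-0.5

They were about 5.8 units apart before and 5.3 after — 0.5 units closer together.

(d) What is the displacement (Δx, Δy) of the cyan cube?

(0.0, 0.9)

From the two frames, the cyan cube sits at roughly (12.2, 6.4) before and (12.2, 7.3) after.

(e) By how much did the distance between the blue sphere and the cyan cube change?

+1.2

Before: roughly 2.8 units apart; after: 4.0. That's 1.2 units further apart.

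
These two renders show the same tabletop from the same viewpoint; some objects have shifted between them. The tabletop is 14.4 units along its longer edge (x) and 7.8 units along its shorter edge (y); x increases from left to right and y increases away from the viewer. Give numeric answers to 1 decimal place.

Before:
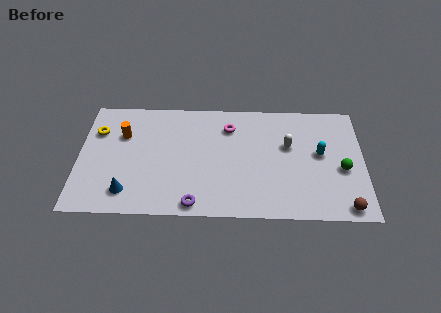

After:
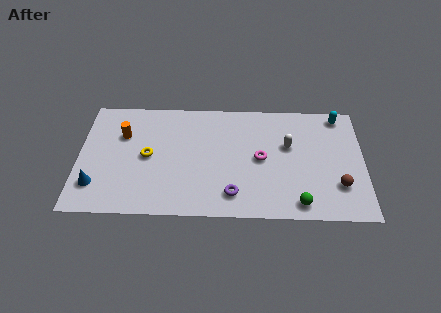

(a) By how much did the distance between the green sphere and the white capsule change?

+0.7

They were about 3.1 units apart before and 3.8 after — 0.7 units further apart.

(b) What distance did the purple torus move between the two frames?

2.0

The purple torus moved from about (5.9, 0.8) to (7.8, 1.5), a distance of √(1.9² + 0.7²) ≈ 2.0.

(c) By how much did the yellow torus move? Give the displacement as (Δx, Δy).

(2.6, -1.6)

From the two frames, the yellow torus sits at roughly (0.9, 5.5) before and (3.5, 3.9) after.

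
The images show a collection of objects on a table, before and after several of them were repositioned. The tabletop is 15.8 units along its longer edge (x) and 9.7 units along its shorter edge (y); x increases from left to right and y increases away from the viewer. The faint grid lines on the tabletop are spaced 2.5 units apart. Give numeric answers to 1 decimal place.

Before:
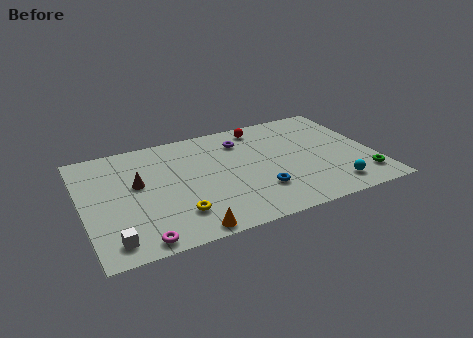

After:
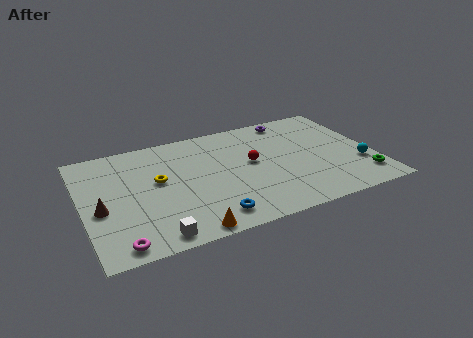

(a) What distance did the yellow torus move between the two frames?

3.3

From (4.8, 2.3) to (4.1, 5.5), the yellow torus covered √(0.7² + 3.2²) ≈ 3.3 units.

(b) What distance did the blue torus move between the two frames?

3.0

From (9.3, 2.7) to (6.5, 1.5), the blue torus covered √(2.8² + 1.2²) ≈ 3.0 units.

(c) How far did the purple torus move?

3.1

The purple torus was near (8.9, 7.5) before and (11.8, 8.6) after, so it travelled √(2.9² + 1.1²) ≈ 3.1 units.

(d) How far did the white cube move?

2.2

From (1.3, 1.4) to (3.5, 1.0), the white cube covered √(2.2² + 0.4²) ≈ 2.2 units.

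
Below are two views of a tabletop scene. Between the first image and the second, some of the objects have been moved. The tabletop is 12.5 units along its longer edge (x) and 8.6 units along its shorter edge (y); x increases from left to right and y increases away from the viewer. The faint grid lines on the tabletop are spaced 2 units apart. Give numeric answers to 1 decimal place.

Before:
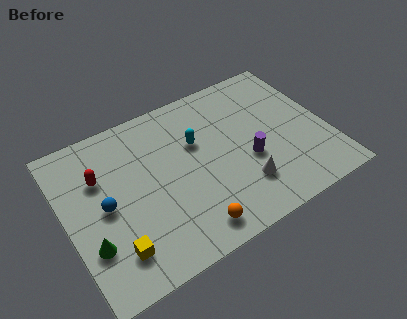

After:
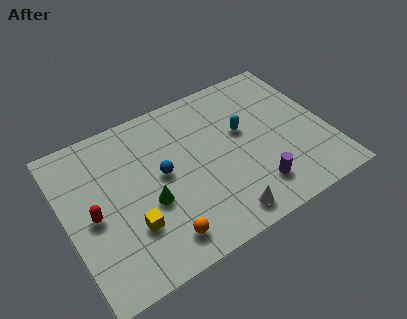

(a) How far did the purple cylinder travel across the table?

1.6

The purple cylinder moved from about (8.6, 3.4) to (8.6, 1.8), a distance of √(0.0² + 1.6²) ≈ 1.6.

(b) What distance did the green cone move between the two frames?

3.0

From (0.9, 2.6) to (3.8, 3.4), the green cone covered √(2.9² + 0.8²) ≈ 3.0 units.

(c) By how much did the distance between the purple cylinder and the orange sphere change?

+0.7

Before: roughly 3.9 units apart; after: 4.6. That's 0.7 units further apart.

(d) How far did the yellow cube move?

1.2

From (1.9, 1.8) to (2.8, 2.6), the yellow cube covered √(0.9² + 0.8²) ≈ 1.2 units.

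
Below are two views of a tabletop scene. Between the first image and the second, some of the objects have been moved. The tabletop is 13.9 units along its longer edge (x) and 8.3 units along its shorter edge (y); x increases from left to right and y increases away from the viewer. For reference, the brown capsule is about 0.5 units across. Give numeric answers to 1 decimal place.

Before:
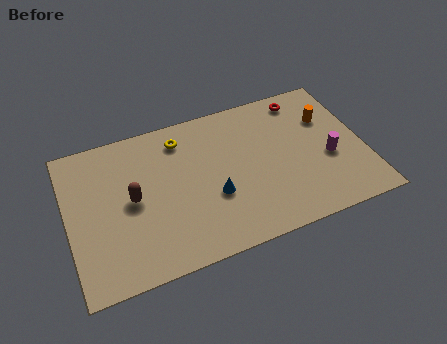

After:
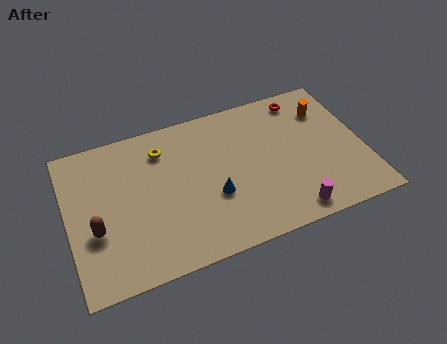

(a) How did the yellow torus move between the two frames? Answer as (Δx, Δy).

(-0.9, -0.3)

The yellow torus was at about (5.5, 6.8) and moved to about (4.6, 6.5).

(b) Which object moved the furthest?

the magenta cylinder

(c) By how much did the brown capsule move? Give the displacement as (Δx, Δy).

(-1.8, -1.1)

The brown capsule was at about (3.0, 4.2) and moved to about (1.2, 3.1).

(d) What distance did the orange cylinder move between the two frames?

0.5

From (12.4, 5.7) to (12.4, 6.2), the orange cylinder covered √(0.0² + 0.5²) ≈ 0.5 units.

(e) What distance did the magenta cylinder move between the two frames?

3.2

The magenta cylinder was near (12.2, 3.4) before and (10.1, 1.0) after, so it travelled √(2.1² + 2.4²) ≈ 3.2 units.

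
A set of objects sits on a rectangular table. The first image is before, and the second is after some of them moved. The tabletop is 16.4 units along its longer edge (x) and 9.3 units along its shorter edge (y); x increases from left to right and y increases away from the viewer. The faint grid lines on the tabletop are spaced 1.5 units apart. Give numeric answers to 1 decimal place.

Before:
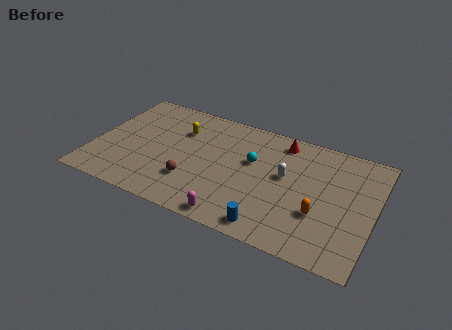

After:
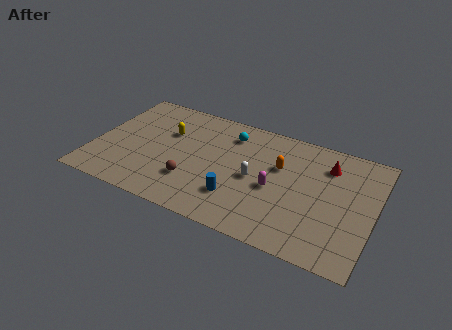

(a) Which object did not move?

the brown sphere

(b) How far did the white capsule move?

1.9

The white capsule moved from about (11.2, 5.3) to (9.5, 4.4), a distance of √(1.7² + 0.9²) ≈ 1.9.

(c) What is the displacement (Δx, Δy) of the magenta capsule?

(2.0, 3.2)

The magenta capsule started near (8.7, 0.9) and ended near (10.7, 4.1).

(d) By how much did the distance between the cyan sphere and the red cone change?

+3.1

They were about 2.7 units apart before and 5.8 after — 3.1 units further apart.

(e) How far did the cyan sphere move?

2.3

The cyan sphere was near (9.2, 5.7) before and (7.7, 7.4) after, so it travelled √(1.5² + 1.7²) ≈ 2.3 units.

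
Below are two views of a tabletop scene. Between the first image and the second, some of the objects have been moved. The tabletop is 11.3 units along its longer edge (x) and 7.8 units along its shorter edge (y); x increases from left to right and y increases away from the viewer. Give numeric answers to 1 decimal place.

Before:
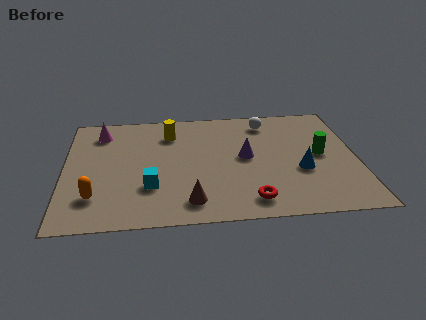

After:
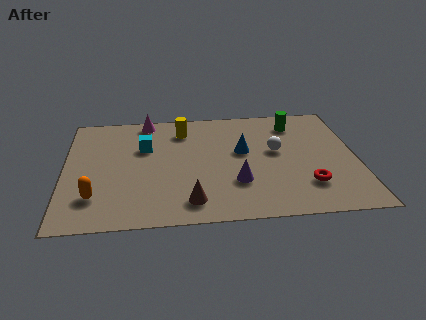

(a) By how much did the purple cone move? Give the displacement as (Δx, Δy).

(-0.4, -1.7)

The purple cone started near (7.0, 4.1) and ended near (6.6, 2.4).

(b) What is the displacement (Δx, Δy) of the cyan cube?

(-0.2, 2.7)

The cyan cube was at about (3.3, 2.4) and moved to about (3.1, 5.1).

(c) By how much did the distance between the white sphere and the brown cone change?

-1.5

The distance was about 6.1 in the first image and 4.6 in the second, so they moved 1.5 units closer together.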